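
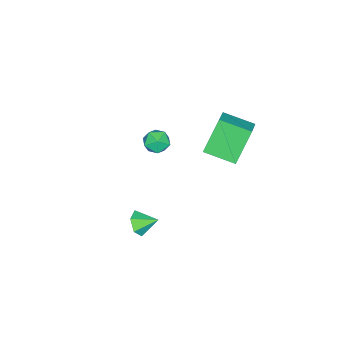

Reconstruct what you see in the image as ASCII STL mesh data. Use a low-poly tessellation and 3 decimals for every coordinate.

solid 
facet normal -0.524 0.134 0.841
outer loop
vertex -2.788 0.308 2.015
vertex -3.112 1.933 1.555
vertex -4.067 -0.152 1.292
endloop
endfacet
facet normal 0.189 -0.945 0.268
outer loop
vertex -2.968 -0.433 -0.475
vertex -2.788 0.308 2.015
vertex -4.067 -0.152 1.292
endloop
endfacet
facet normal -0.523 0.134 0.842
outer loop
vertex -4.067 -0.152 1.292
vertex -3.112 1.933 1.555
vertex -4.392 1.473 0.832
endloop
endfacet
facet normal -0.831 -0.299 -0.469
outer loop
vertex -4.392 1.473 0.832
vertex -2.968 -0.433 -0.475
vertex -4.067 -0.152 1.292
endloop
endfacet
facet normal 0.831 0.299 0.469
outer loop
vertex -2.788 0.308 2.015
vertex -2.013 1.652 -0.212
vertex -3.112 1.933 1.555
endloop
endfacet
facet normal 0.188 -0.945 0.268
outer loop
vertex -1.688 0.027 0.248
vertex -2.788 0.308 2.015
vertex -2.968 -0.433 -0.475
endloop
endfacet
facet normal 0.831 0.299 0.470
outer loop
vertex -1.688 0.027 0.248
vertex -2.013 1.652 -0.212
vertex -2.788 0.308 2.015
endloop
endfacet
facet normal -0.188 0.945 -0.268
outer loop
vertex -3.112 1.933 1.555
vertex -2.013 1.652 -0.212
vertex -4.392 1.473 0.832
endloop
endfacet
facet normal -0.831 -0.299 -0.470
outer loop
vertex -3.292 1.192 -0.935
vertex -2.968 -0.433 -0.475
vertex -4.392 1.473 0.832
endloop
endfacet
facet normal -0.189 0.945 -0.268
outer loop
vertex -4.392 1.473 0.832
vertex -2.013 1.652 -0.212
vertex -3.292 1.192 -0.935
endloop
endfacet
facet normal 0.523 -0.134 -0.841
outer loop
vertex -3.292 1.192 -0.935
vertex -1.688 0.027 0.248
vertex -2.968 -0.433 -0.475
endloop
endfacet
facet normal 0.524 -0.133 -0.841
outer loop
vertex -2.013 1.652 -0.212
vertex -1.688 0.027 0.248
vertex -3.292 1.192 -0.935
endloop
endfacet
facet normal -0.597 0.740 0.309
outer loop
vertex -2.495 -2.323 -0.441
vertex -2.169 -2.359 0.276
vertex -1.863 -1.883 -0.273
endloop
endfacet
facet normal -0.455 0.801 -0.389
outer loop
vertex -2.495 -2.323 -0.441
vertex -1.863 -1.883 -0.273
vertex -1.914 -2.25 -0.97
endloop
endfacet
facet normal -0.673 0.204 -0.711
outer loop
vertex -2.495 -2.323 -0.441
vertex -1.914 -2.25 -0.97
vertex -2.253 -2.952 -0.851
endloop
endfacet
facet normal -0.950 -0.226 -0.214
outer loop
vertex -2.495 -2.323 -0.441
vertex -2.253 -2.952 -0.851
vertex -2.41 -3.02 -0.081
endloop
endfacet
facet normal -0.903 0.105 0.416
outer loop
vertex -2.495 -2.323 -0.441
vertex -2.41 -3.02 -0.081
vertex -2.169 -2.359 0.276
endloop
endfacet
facet normal 0.253 0.848 -0.465
outer loop
vertex -1.914 -2.25 -0.97
vertex -1.863 -1.883 -0.273
vertex -1.23 -2.24 -0.579
endloop
endfacet
facet normal 0.023 0.749 0.662
outer loop
vertex -1.863 -1.883 -0.273
vertex -2.169 -2.359 0.276
vertex -1.387 -2.308 0.191
endloop
endfacet
facet normal -0.474 -0.279 0.836
outer loop
vertex -2.169 -2.359 0.276
vertex -2.41 -3.02 -0.081
vertex -1.726 -3.01 0.31
endloop
endfacet
facet normal -0.549 -0.815 -0.184
outer loop
vertex -2.41 -3.02 -0.081
vertex -2.253 -2.952 -0.851
vertex -1.777 -3.377 -0.387
endloop
endfacet
facet normal -0.100 -0.119 -0.988
outer loop
vertex -2.253 -2.952 -0.851
vertex -1.914 -2.25 -0.97
vertex -1.471 -2.901 -0.936
endloop
endfacet
facet normal 0.950 0.226 0.214
outer loop
vertex -1.145 -2.937 -0.219
vertex -1.23 -2.24 -0.579
vertex -1.387 -2.308 0.191
endloop
endfacet
facet normal 0.673 -0.204 0.711
outer loop
vertex -1.145 -2.937 -0.219
vertex -1.387 -2.308 0.191
vertex -1.726 -3.01 0.31
endloop
endfacet
facet normal 0.455 -0.801 0.389
outer loop
vertex -1.145 -2.937 -0.219
vertex -1.726 -3.01 0.31
vertex -1.777 -3.377 -0.387
endloop
endfacet
facet normal 0.597 -0.740 -0.309
outer loop
vertex -1.145 -2.937 -0.219
vertex -1.777 -3.377 -0.387
vertex -1.471 -2.901 -0.936
endloop
endfacet
facet normal 0.903 -0.105 -0.416
outer loop
vertex -1.145 -2.937 -0.219
vertex -1.471 -2.901 -0.936
vertex -1.23 -2.24 -0.579
endloop
endfacet
facet normal 0.549 0.815 0.184
outer loop
vertex -1.387 -2.308 0.191
vertex -1.23 -2.24 -0.579
vertex -1.863 -1.883 -0.273
endloop
endfacet
facet normal 0.100 0.119 0.988
outer loop
vertex -1.726 -3.01 0.31
vertex -1.387 -2.308 0.191
vertex -2.169 -2.359 0.276
endloop
endfacet
facet normal -0.253 -0.848 0.465
outer loop
vertex -1.777 -3.377 -0.387
vertex -1.726 -3.01 0.31
vertex -2.41 -3.02 -0.081
endloop
endfacet
facet normal -0.023 -0.749 -0.662
outer loop
vertex -1.471 -2.901 -0.936
vertex -1.777 -3.377 -0.387
vertex -2.253 -2.952 -0.851
endloop
endfacet
facet normal 0.474 0.279 -0.836
outer loop
vertex -1.23 -2.24 -0.579
vertex -1.471 -2.901 -0.936
vertex -1.914 -2.25 -0.97
endloop
endfacet
facet normal 0.256 -0.850 -0.460
outer loop
vertex 3.325 -0.534 -2.23
vertex 2.981 -0.917 -1.713
vertex 2.619 -0.703 -2.31
endloop
endfacet
facet normal -0.139 0.834 -0.534
outer loop
vertex 3.325 -0.534 -2.23
vertex 2.619 -0.703 -2.31
vertex 2.699 0.017 -1.207
endloop
endfacet
facet normal 0.257 -0.850 -0.460
outer loop
vertex 2.619 -0.703 -2.31
vertex 2.981 -0.917 -1.713
vertex 2.275 -1.087 -1.793
endloop
endfacet
facet normal -0.859 0.454 -0.234
outer loop
vertex 2.619 -0.703 -2.31
vertex 2.275 -1.087 -1.793
vertex 2.699 0.017 -1.207
endloop
endfacet
facet normal 0.257 -0.850 -0.460
outer loop
vertex 2.275 -1.087 -1.793
vertex 2.981 -0.917 -1.713
vertex 2.637 -1.301 -1.196
endloop
endfacet
facet normal -0.847 0.044 0.530
outer loop
vertex 2.275 -1.087 -1.793
vertex 2.637 -1.301 -1.196
vertex 2.699 0.017 -1.207
endloop
endfacet
facet normal 0.255 -0.850 -0.461
outer loop
vertex 2.637 -1.301 -1.196
vertex 2.981 -0.917 -1.713
vertex 3.342 -1.132 -1.117
endloop
endfacet
facet normal -0.115 0.014 0.993
outer loop
vertex 2.637 -1.301 -1.196
vertex 3.342 -1.132 -1.117
vertex 2.699 0.017 -1.207
endloop
endfacet
facet normal 0.255 -0.850 -0.461
outer loop
vertex 3.342 -1.132 -1.117
vertex 2.981 -0.917 -1.713
vertex 3.686 -0.748 -1.634
endloop
endfacet
facet normal 0.604 0.392 0.693
outer loop
vertex 3.342 -1.132 -1.117
vertex 3.686 -0.748 -1.634
vertex 2.699 0.017 -1.207
endloop
endfacet
facet normal 0.255 -0.850 -0.460
outer loop
vertex 3.686 -0.748 -1.634
vertex 2.981 -0.917 -1.713
vertex 3.325 -0.534 -2.23
endloop
endfacet
facet normal 0.592 0.803 -0.070
outer loop
vertex 3.686 -0.748 -1.634
vertex 3.325 -0.534 -2.23
vertex 2.699 0.017 -1.207
endloop
endfacet

endsolid


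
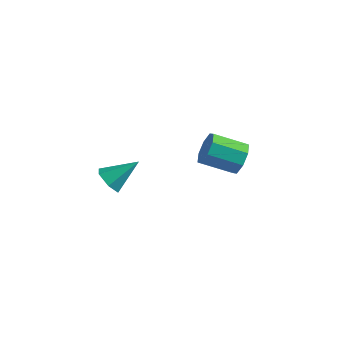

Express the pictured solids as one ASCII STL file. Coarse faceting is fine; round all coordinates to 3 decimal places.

solid 
facet normal -0.543 -0.611 -0.576
outer loop
vertex -2.489 -4.57 2.998
vertex -3.226 -4.323 3.431
vertex -2.964 -3.875 2.708
endloop
endfacet
facet normal 0.803 0.347 -0.484
outer loop
vertex -2.489 -4.57 2.998
vertex -2.964 -3.875 2.708
vertex -2.174 -3.137 4.549
endloop
endfacet
facet normal -0.543 -0.611 -0.576
outer loop
vertex -2.964 -3.875 2.708
vertex -3.226 -4.323 3.431
vertex -3.701 -3.628 3.141
endloop
endfacet
facet normal 0.073 0.915 -0.398
outer loop
vertex -2.964 -3.875 2.708
vertex -3.701 -3.628 3.141
vertex -2.174 -3.137 4.549
endloop
endfacet
facet normal -0.543 -0.611 -0.576
outer loop
vertex -3.701 -3.628 3.141
vertex -3.226 -4.323 3.431
vertex -3.964 -4.076 3.864
endloop
endfacet
facet normal -0.530 0.793 0.299
outer loop
vertex -3.701 -3.628 3.141
vertex -3.964 -4.076 3.864
vertex -2.174 -3.137 4.549
endloop
endfacet
facet normal -0.543 -0.611 -0.576
outer loop
vertex -3.964 -4.076 3.864
vertex -3.226 -4.323 3.431
vertex -3.489 -4.771 4.154
endloop
endfacet
facet normal -0.403 0.104 0.909
outer loop
vertex -3.964 -4.076 3.864
vertex -3.489 -4.771 4.154
vertex -2.174 -3.137 4.549
endloop
endfacet
facet normal -0.543 -0.611 -0.576
outer loop
vertex -3.489 -4.771 4.154
vertex -3.226 -4.323 3.431
vertex -2.752 -5.018 3.721
endloop
endfacet
facet normal 0.328 -0.463 0.823
outer loop
vertex -3.489 -4.771 4.154
vertex -2.752 -5.018 3.721
vertex -2.174 -3.137 4.549
endloop
endfacet
facet normal -0.543 -0.611 -0.576
outer loop
vertex -2.752 -5.018 3.721
vertex -3.226 -4.323 3.431
vertex -2.489 -4.57 2.998
endloop
endfacet
facet normal 0.931 -0.342 0.127
outer loop
vertex -2.752 -5.018 3.721
vertex -2.489 -4.57 2.998
vertex -2.174 -3.137 4.549
endloop
endfacet
facet normal 0.798 0.451 -0.399
outer loop
vertex 0.949 2.434 2.68
vertex 0.386 2.676 1.827
vertex 0.58 3.145 2.746
endloop
endfacet
facet normal 0.390 0.118 0.913
outer loop
vertex 0.949 2.434 2.68
vertex 0.58 3.145 2.746
vertex -0.663 1.523 3.486
endloop
endfacet
facet normal 0.390 0.118 0.913
outer loop
vertex -0.663 1.523 3.486
vertex 0.58 3.145 2.746
vertex -1.032 2.234 3.552
endloop
endfacet
facet normal -0.798 -0.451 0.399
outer loop
vertex -0.663 1.523 3.486
vertex -1.032 2.234 3.552
vertex -1.226 1.764 2.633
endloop
endfacet
facet normal 0.799 0.451 -0.399
outer loop
vertex 0.58 3.145 2.746
vertex 0.386 2.676 1.827
vertex 0.098 3.581 2.273
endloop
endfacet
facet normal -0.049 0.709 0.703
outer loop
vertex 0.58 3.145 2.746
vertex 0.098 3.581 2.273
vertex -1.032 2.234 3.552
endloop
endfacet
facet normal -0.048 0.709 0.704
outer loop
vertex -1.032 2.234 3.552
vertex 0.098 3.581 2.273
vertex -1.515 2.67 3.08
endloop
endfacet
facet normal -0.798 -0.452 0.399
outer loop
vertex -1.032 2.234 3.552
vertex -1.515 2.67 3.08
vertex -1.226 1.764 2.633
endloop
endfacet
facet normal 0.798 0.451 -0.399
outer loop
vertex 0.098 3.581 2.273
vertex 0.386 2.676 1.827
vertex -0.216 3.487 1.539
endloop
endfacet
facet normal -0.458 0.885 0.083
outer loop
vertex 0.098 3.581 2.273
vertex -0.216 3.487 1.539
vertex -1.515 2.67 3.08
endloop
endfacet
facet normal -0.460 0.884 0.082
outer loop
vertex -1.515 2.67 3.08
vertex -0.216 3.487 1.539
vertex -1.828 2.575 2.346
endloop
endfacet
facet normal -0.798 -0.451 0.399
outer loop
vertex -1.515 2.67 3.08
vertex -1.828 2.575 2.346
vertex -1.226 1.764 2.633
endloop
endfacet
facet normal 0.798 0.451 -0.400
outer loop
vertex -0.216 3.487 1.539
vertex 0.386 2.676 1.827
vertex -0.177 2.917 0.974
endloop
endfacet
facet normal -0.601 0.542 -0.588
outer loop
vertex -0.216 3.487 1.539
vertex -0.177 2.917 0.974
vertex -1.828 2.575 2.346
endloop
endfacet
facet normal -0.600 0.543 -0.587
outer loop
vertex -1.828 2.575 2.346
vertex -0.177 2.917 0.974
vertex -1.789 2.006 1.78
endloop
endfacet
facet normal -0.798 -0.451 0.399
outer loop
vertex -1.828 2.575 2.346
vertex -1.789 2.006 1.78
vertex -1.226 1.764 2.633
endloop
endfacet
facet normal 0.798 0.451 -0.399
outer loop
vertex -0.177 2.917 0.974
vertex 0.386 2.676 1.827
vertex 0.192 2.206 0.908
endloop
endfacet
facet normal -0.390 -0.118 -0.913
outer loop
vertex -0.177 2.917 0.974
vertex 0.192 2.206 0.908
vertex -1.789 2.006 1.78
endloop
endfacet
facet normal -0.390 -0.118 -0.913
outer loop
vertex -1.789 2.006 1.78
vertex 0.192 2.206 0.908
vertex -1.42 1.295 1.714
endloop
endfacet
facet normal -0.798 -0.451 0.399
outer loop
vertex -1.789 2.006 1.78
vertex -1.42 1.295 1.714
vertex -1.226 1.764 2.633
endloop
endfacet
facet normal 0.798 0.452 -0.399
outer loop
vertex 0.192 2.206 0.908
vertex 0.386 2.676 1.827
vertex 0.675 1.77 1.38
endloop
endfacet
facet normal 0.048 -0.709 -0.704
outer loop
vertex 0.192 2.206 0.908
vertex 0.675 1.77 1.38
vertex -1.42 1.295 1.714
endloop
endfacet
facet normal 0.049 -0.709 -0.703
outer loop
vertex -1.42 1.295 1.714
vertex 0.675 1.77 1.38
vertex -0.938 0.859 2.187
endloop
endfacet
facet normal -0.799 -0.451 0.399
outer loop
vertex -1.42 1.295 1.714
vertex -0.938 0.859 2.187
vertex -1.226 1.764 2.633
endloop
endfacet
facet normal 0.798 0.451 -0.399
outer loop
vertex 0.675 1.77 1.38
vertex 0.386 2.676 1.827
vertex 0.988 1.865 2.114
endloop
endfacet
facet normal 0.459 -0.885 -0.081
outer loop
vertex 0.675 1.77 1.38
vertex 0.988 1.865 2.114
vertex -0.938 0.859 2.187
endloop
endfacet
facet normal 0.459 -0.885 -0.083
outer loop
vertex -0.938 0.859 2.187
vertex 0.988 1.865 2.114
vertex -0.624 0.953 2.921
endloop
endfacet
facet normal -0.798 -0.451 0.399
outer loop
vertex -0.938 0.859 2.187
vertex -0.624 0.953 2.921
vertex -1.226 1.764 2.633
endloop
endfacet
facet normal 0.798 0.451 -0.399
outer loop
vertex 0.988 1.865 2.114
vertex 0.386 2.676 1.827
vertex 0.949 2.434 2.68
endloop
endfacet
facet normal 0.601 -0.543 0.587
outer loop
vertex 0.988 1.865 2.114
vertex 0.949 2.434 2.68
vertex -0.624 0.953 2.921
endloop
endfacet
facet normal 0.600 -0.542 0.588
outer loop
vertex -0.624 0.953 2.921
vertex 0.949 2.434 2.68
vertex -0.663 1.523 3.486
endloop
endfacet
facet normal -0.798 -0.451 0.400
outer loop
vertex -0.624 0.953 2.921
vertex -0.663 1.523 3.486
vertex -1.226 1.764 2.633
endloop
endfacet

endsolid


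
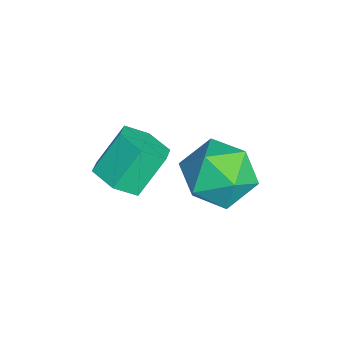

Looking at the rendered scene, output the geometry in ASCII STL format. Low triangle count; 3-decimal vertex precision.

solid 
facet normal -0.688 0.491 0.535
outer loop
vertex 1.932 3.515 1.138
vertex 1.87 2.579 1.918
vertex 2.666 3.483 2.112
endloop
endfacet
facet normal -0.242 0.946 0.214
outer loop
vertex 1.932 3.515 1.138
vertex 2.666 3.483 2.112
vertex 3.103 3.839 1.03
endloop
endfacet
facet normal -0.274 0.828 -0.490
outer loop
vertex 1.932 3.515 1.138
vertex 3.103 3.839 1.03
vertex 2.577 3.155 0.168
endloop
endfacet
facet normal -0.740 0.299 -0.603
outer loop
vertex 1.932 3.515 1.138
vertex 2.577 3.155 0.168
vertex 1.815 2.376 0.717
endloop
endfacet
facet normal -0.995 0.091 0.030
outer loop
vertex 1.932 3.515 1.138
vertex 1.815 2.376 0.717
vertex 1.87 2.579 1.918
endloop
endfacet
facet normal 0.420 0.798 0.432
outer loop
vertex 3.103 3.839 1.03
vertex 2.666 3.483 2.112
vertex 3.765 3.104 1.743
endloop
endfacet
facet normal -0.301 0.060 0.952
outer loop
vertex 2.666 3.483 2.112
vertex 1.87 2.579 1.918
vertex 3.003 2.325 2.292
endloop
endfacet
facet normal -0.798 -0.587 0.136
outer loop
vertex 1.87 2.579 1.918
vertex 1.815 2.376 0.717
vertex 2.477 1.641 1.43
endloop
endfacet
facet normal -0.385 -0.250 -0.889
outer loop
vertex 1.815 2.376 0.717
vertex 2.577 3.155 0.168
vertex 2.914 1.997 0.348
endloop
endfacet
facet normal 0.369 0.605 -0.705
outer loop
vertex 2.577 3.155 0.168
vertex 3.103 3.839 1.03
vertex 3.71 2.901 0.542
endloop
endfacet
facet normal 0.740 -0.299 0.603
outer loop
vertex 3.648 1.965 1.322
vertex 3.765 3.104 1.743
vertex 3.003 2.325 2.292
endloop
endfacet
facet normal 0.274 -0.828 0.490
outer loop
vertex 3.648 1.965 1.322
vertex 3.003 2.325 2.292
vertex 2.477 1.641 1.43
endloop
endfacet
facet normal 0.242 -0.946 -0.214
outer loop
vertex 3.648 1.965 1.322
vertex 2.477 1.641 1.43
vertex 2.914 1.997 0.348
endloop
endfacet
facet normal 0.688 -0.491 -0.535
outer loop
vertex 3.648 1.965 1.322
vertex 2.914 1.997 0.348
vertex 3.71 2.901 0.542
endloop
endfacet
facet normal 0.995 -0.091 -0.030
outer loop
vertex 3.648 1.965 1.322
vertex 3.71 2.901 0.542
vertex 3.765 3.104 1.743
endloop
endfacet
facet normal 0.385 0.250 0.889
outer loop
vertex 3.003 2.325 2.292
vertex 3.765 3.104 1.743
vertex 2.666 3.483 2.112
endloop
endfacet
facet normal -0.369 -0.605 0.705
outer loop
vertex 2.477 1.641 1.43
vertex 3.003 2.325 2.292
vertex 1.87 2.579 1.918
endloop
endfacet
facet normal -0.420 -0.798 -0.432
outer loop
vertex 2.914 1.997 0.348
vertex 2.477 1.641 1.43
vertex 1.815 2.376 0.717
endloop
endfacet
facet normal 0.301 -0.060 -0.952
outer loop
vertex 3.71 2.901 0.542
vertex 2.914 1.997 0.348
vertex 2.577 3.155 0.168
endloop
endfacet
facet normal 0.798 0.587 -0.136
outer loop
vertex 3.765 3.104 1.743
vertex 3.71 2.901 0.542
vertex 3.103 3.839 1.03
endloop
endfacet
facet normal 0.327 -0.535 -0.779
outer loop
vertex 4.376 -0.23 2.511
vertex 3.64 -0.093 2.108
vertex 4.287 0.449 2.007
endloop
endfacet
facet normal 0.939 0.276 0.205
outer loop
vertex 4.376 -0.23 2.511
vertex 4.287 0.449 2.007
vertex 3.895 0.556 3.656
endloop
endfacet
facet normal 0.939 0.274 0.206
outer loop
vertex 3.895 0.556 3.656
vertex 4.287 0.449 2.007
vertex 3.807 1.235 3.152
endloop
endfacet
facet normal -0.328 0.535 0.778
outer loop
vertex 3.895 0.556 3.656
vertex 3.807 1.235 3.152
vertex 3.16 0.693 3.252
endloop
endfacet
facet normal 0.327 -0.536 -0.779
outer loop
vertex 4.287 0.449 2.007
vertex 3.64 -0.093 2.108
vertex 3.552 0.586 1.604
endloop
endfacet
facet normal 0.379 0.829 -0.410
outer loop
vertex 4.287 0.449 2.007
vertex 3.552 0.586 1.604
vertex 3.807 1.235 3.152
endloop
endfacet
facet normal 0.379 0.830 -0.410
outer loop
vertex 3.807 1.235 3.152
vertex 3.552 0.586 1.604
vertex 3.071 1.372 2.749
endloop
endfacet
facet normal -0.327 0.534 0.779
outer loop
vertex 3.807 1.235 3.152
vertex 3.071 1.372 2.749
vertex 3.16 0.693 3.252
endloop
endfacet
facet normal 0.328 -0.535 -0.778
outer loop
vertex 3.552 0.586 1.604
vertex 3.64 -0.093 2.108
vertex 2.905 0.044 1.704
endloop
endfacet
facet normal -0.560 0.555 -0.616
outer loop
vertex 3.552 0.586 1.604
vertex 2.905 0.044 1.704
vertex 3.071 1.372 2.749
endloop
endfacet
facet normal -0.560 0.555 -0.616
outer loop
vertex 3.071 1.372 2.749
vertex 2.905 0.044 1.704
vertex 2.424 0.83 2.849
endloop
endfacet
facet normal -0.327 0.534 0.779
outer loop
vertex 3.071 1.372 2.749
vertex 2.424 0.83 2.849
vertex 3.16 0.693 3.252
endloop
endfacet
facet normal 0.328 -0.535 -0.778
outer loop
vertex 2.905 0.044 1.704
vertex 3.64 -0.093 2.108
vertex 2.993 -0.635 2.208
endloop
endfacet
facet normal -0.939 -0.275 -0.206
outer loop
vertex 2.905 0.044 1.704
vertex 2.993 -0.635 2.208
vertex 2.424 0.83 2.849
endloop
endfacet
facet normal -0.939 -0.275 -0.205
outer loop
vertex 2.424 0.83 2.849
vertex 2.993 -0.635 2.208
vertex 2.513 0.151 3.353
endloop
endfacet
facet normal -0.327 0.535 0.779
outer loop
vertex 2.424 0.83 2.849
vertex 2.513 0.151 3.353
vertex 3.16 0.693 3.252
endloop
endfacet
facet normal 0.327 -0.534 -0.779
outer loop
vertex 2.993 -0.635 2.208
vertex 3.64 -0.093 2.108
vertex 3.729 -0.772 2.611
endloop
endfacet
facet normal -0.379 -0.829 0.410
outer loop
vertex 2.993 -0.635 2.208
vertex 3.729 -0.772 2.611
vertex 2.513 0.151 3.353
endloop
endfacet
facet normal -0.379 -0.829 0.410
outer loop
vertex 2.513 0.151 3.353
vertex 3.729 -0.772 2.611
vertex 3.248 0.014 3.756
endloop
endfacet
facet normal -0.327 0.536 0.779
outer loop
vertex 2.513 0.151 3.353
vertex 3.248 0.014 3.756
vertex 3.16 0.693 3.252
endloop
endfacet
facet normal 0.327 -0.534 -0.779
outer loop
vertex 3.729 -0.772 2.611
vertex 3.64 -0.093 2.108
vertex 4.376 -0.23 2.511
endloop
endfacet
facet normal 0.560 -0.555 0.616
outer loop
vertex 3.729 -0.772 2.611
vertex 4.376 -0.23 2.511
vertex 3.248 0.014 3.756
endloop
endfacet
facet normal 0.560 -0.555 0.616
outer loop
vertex 3.248 0.014 3.756
vertex 4.376 -0.23 2.511
vertex 3.895 0.556 3.656
endloop
endfacet
facet normal -0.328 0.535 0.778
outer loop
vertex 3.248 0.014 3.756
vertex 3.895 0.556 3.656
vertex 3.16 0.693 3.252
endloop
endfacet

endsolid


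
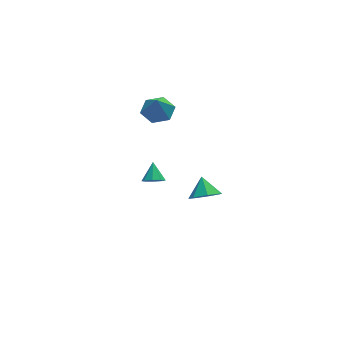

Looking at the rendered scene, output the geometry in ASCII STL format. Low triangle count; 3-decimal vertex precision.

solid 
facet normal -0.120 -0.760 -0.639
outer loop
vertex -2.229 -3.657 -0.586
vertex -2.764 -4.111 0.054
vertex -3.037 -3.5 -0.621
endloop
endfacet
facet normal 0.195 0.943 -0.269
outer loop
vertex -2.229 -3.657 -0.586
vertex -3.037 -3.5 -0.621
vertex -2.616 -3.169 0.846
endloop
endfacet
facet normal -0.120 -0.760 -0.639
outer loop
vertex -3.037 -3.5 -0.621
vertex -2.764 -4.111 0.054
vertex -3.64 -3.803 -0.148
endloop
endfacet
facet normal -0.484 0.873 -0.058
outer loop
vertex -3.037 -3.5 -0.621
vertex -3.64 -3.803 -0.148
vertex -2.616 -3.169 0.846
endloop
endfacet
facet normal -0.120 -0.760 -0.639
outer loop
vertex -3.64 -3.803 -0.148
vertex -2.764 -4.111 0.054
vertex -3.584 -4.338 0.477
endloop
endfacet
facet normal -0.747 0.470 0.470
outer loop
vertex -3.64 -3.803 -0.148
vertex -3.584 -4.338 0.477
vertex -2.616 -3.169 0.846
endloop
endfacet
facet normal -0.120 -0.759 -0.640
outer loop
vertex -3.584 -4.338 0.477
vertex -2.764 -4.111 0.054
vertex -2.91 -4.702 0.783
endloop
endfacet
facet normal -0.396 0.038 0.917
outer loop
vertex -3.584 -4.338 0.477
vertex -2.91 -4.702 0.783
vertex -2.616 -3.169 0.846
endloop
endfacet
facet normal -0.120 -0.759 -0.640
outer loop
vertex -2.91 -4.702 0.783
vertex -2.764 -4.111 0.054
vertex -2.127 -4.621 0.54
endloop
endfacet
facet normal 0.304 -0.097 0.948
outer loop
vertex -2.91 -4.702 0.783
vertex -2.127 -4.621 0.54
vertex -2.616 -3.169 0.846
endloop
endfacet
facet normal -0.121 -0.760 -0.639
outer loop
vertex -2.127 -4.621 0.54
vertex -2.764 -4.111 0.054
vertex -1.823 -4.156 -0.07
endloop
endfacet
facet normal 0.827 0.165 0.538
outer loop
vertex -2.127 -4.621 0.54
vertex -1.823 -4.156 -0.07
vertex -2.616 -3.169 0.846
endloop
endfacet
facet normal -0.121 -0.759 -0.639
outer loop
vertex -1.823 -4.156 -0.07
vertex -2.764 -4.111 0.054
vertex -2.229 -3.657 -0.586
endloop
endfacet
facet normal 0.778 0.629 -0.004
outer loop
vertex -1.823 -4.156 -0.07
vertex -2.229 -3.657 -0.586
vertex -2.616 -3.169 0.846
endloop
endfacet
facet normal -0.261 -0.731 -0.631
outer loop
vertex -3.31 1.047 -3.311
vertex -3.593 1.513 -3.734
vertex -2.967 1.232 -3.667
endloop
endfacet
facet normal 0.754 -0.190 0.628
outer loop
vertex -3.31 1.047 -3.311
vertex -2.967 1.232 -3.667
vertex -3.267 2.427 -2.946
endloop
endfacet
facet normal -0.261 -0.732 -0.630
outer loop
vertex -2.967 1.232 -3.667
vertex -3.593 1.513 -3.734
vertex -2.99 1.581 -4.063
endloop
endfacet
facet normal 0.978 0.183 0.104
outer loop
vertex -2.967 1.232 -3.667
vertex -2.99 1.581 -4.063
vertex -3.267 2.427 -2.946
endloop
endfacet
facet normal -0.262 -0.730 -0.631
outer loop
vertex -2.99 1.581 -4.063
vertex -3.593 1.513 -3.734
vertex -3.367 1.891 -4.265
endloop
endfacet
facet normal 0.698 0.644 -0.314
outer loop
vertex -2.99 1.581 -4.063
vertex -3.367 1.891 -4.265
vertex -3.267 2.427 -2.946
endloop
endfacet
facet normal -0.260 -0.731 -0.631
outer loop
vertex -3.367 1.891 -4.265
vertex -3.593 1.513 -3.734
vertex -3.876 1.979 -4.157
endloop
endfacet
facet normal 0.079 0.921 -0.380
outer loop
vertex -3.367 1.891 -4.265
vertex -3.876 1.979 -4.157
vertex -3.267 2.427 -2.946
endloop
endfacet
facet normal -0.261 -0.731 -0.630
outer loop
vertex -3.876 1.979 -4.157
vertex -3.593 1.513 -3.734
vertex -4.22 1.795 -3.801
endloop
endfacet
facet normal -0.516 0.855 -0.057
outer loop
vertex -3.876 1.979 -4.157
vertex -4.22 1.795 -3.801
vertex -3.267 2.427 -2.946
endloop
endfacet
facet normal -0.261 -0.731 -0.630
outer loop
vertex -4.22 1.795 -3.801
vertex -3.593 1.513 -3.734
vertex -4.196 1.445 -3.405
endloop
endfacet
facet normal -0.740 0.481 0.470
outer loop
vertex -4.22 1.795 -3.801
vertex -4.196 1.445 -3.405
vertex -3.267 2.427 -2.946
endloop
endfacet
facet normal -0.261 -0.732 -0.630
outer loop
vertex -4.196 1.445 -3.405
vertex -3.593 1.513 -3.734
vertex -3.82 1.136 -3.202
endloop
endfacet
facet normal -0.461 0.022 0.887
outer loop
vertex -4.196 1.445 -3.405
vertex -3.82 1.136 -3.202
vertex -3.267 2.427 -2.946
endloop
endfacet
facet normal -0.262 -0.731 -0.630
outer loop
vertex -3.82 1.136 -3.202
vertex -3.593 1.513 -3.734
vertex -3.31 1.047 -3.311
endloop
endfacet
facet normal 0.159 -0.257 0.953
outer loop
vertex -3.82 1.136 -3.202
vertex -3.31 1.047 -3.311
vertex -3.267 2.427 -2.946
endloop
endfacet
facet normal 0.145 0.262 -0.954
outer loop
vertex -1.435 3.529 0.604
vertex -2.441 3.729 0.506
vertex -1.794 4.472 0.808
endloop
endfacet
facet normal 0.697 0.112 0.708
outer loop
vertex -1.435 3.529 0.604
vertex -1.794 4.472 0.808
vertex -2.639 3.371 1.814
endloop
endfacet
facet normal 0.144 0.262 -0.954
outer loop
vertex -1.794 4.472 0.808
vertex -2.441 3.729 0.506
vertex -2.8 4.673 0.711
endloop
endfacet
facet normal 0.057 0.649 0.758
outer loop
vertex -1.794 4.472 0.808
vertex -2.8 4.673 0.711
vertex -2.639 3.371 1.814
endloop
endfacet
facet normal 0.145 0.262 -0.954
outer loop
vertex -2.8 4.673 0.711
vertex -2.441 3.729 0.506
vertex -3.446 3.93 0.409
endloop
endfacet
facet normal -0.720 0.394 0.571
outer loop
vertex -2.8 4.673 0.711
vertex -3.446 3.93 0.409
vertex -2.639 3.371 1.814
endloop
endfacet
facet normal 0.145 0.262 -0.954
outer loop
vertex -3.446 3.93 0.409
vertex -2.441 3.729 0.506
vertex -3.087 2.986 0.204
endloop
endfacet
facet normal -0.855 -0.397 0.333
outer loop
vertex -3.446 3.93 0.409
vertex -3.087 2.986 0.204
vertex -2.639 3.371 1.814
endloop
endfacet
facet normal 0.145 0.262 -0.954
outer loop
vertex -3.087 2.986 0.204
vertex -2.441 3.729 0.506
vertex -2.082 2.786 0.302
endloop
endfacet
facet normal -0.214 -0.935 0.283
outer loop
vertex -3.087 2.986 0.204
vertex -2.082 2.786 0.302
vertex -2.639 3.371 1.814
endloop
endfacet
facet normal 0.145 0.262 -0.954
outer loop
vertex -2.082 2.786 0.302
vertex -2.441 3.729 0.506
vertex -1.435 3.529 0.604
endloop
endfacet
facet normal 0.562 -0.680 0.470
outer loop
vertex -2.082 2.786 0.302
vertex -1.435 3.529 0.604
vertex -2.639 3.371 1.814
endloop
endfacet

endsolid


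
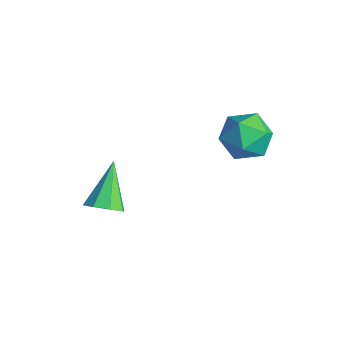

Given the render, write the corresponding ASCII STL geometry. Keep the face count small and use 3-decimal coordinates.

solid 
facet normal 0.181 0.298 0.937
outer loop
vertex -0.086 1.067 -0.441
vertex 0.12 0.362 -0.257
vertex 0.637 0.853 -0.513
endloop
endfacet
facet normal 0.293 0.830 0.474
outer loop
vertex -0.086 1.067 -0.441
vertex 0.637 0.853 -0.513
vertex 0.312 1.275 -1.051
endloop
endfacet
facet normal -0.315 0.942 0.116
outer loop
vertex -0.086 1.067 -0.441
vertex 0.312 1.275 -1.051
vertex -0.405 1.045 -1.127
endloop
endfacet
facet normal -0.801 0.480 0.357
outer loop
vertex -0.086 1.067 -0.441
vertex -0.405 1.045 -1.127
vertex -0.524 0.481 -0.637
endloop
endfacet
facet normal -0.495 0.081 0.865
outer loop
vertex -0.086 1.067 -0.441
vertex -0.524 0.481 -0.637
vertex 0.12 0.362 -0.257
endloop
endfacet
facet normal 0.788 0.616 0.007
outer loop
vertex 0.312 1.275 -1.051
vertex 0.637 0.853 -0.513
vertex 0.764 0.699 -1.243
endloop
endfacet
facet normal 0.607 -0.246 0.755
outer loop
vertex 0.637 0.853 -0.513
vertex 0.12 0.362 -0.257
vertex 0.645 0.135 -0.753
endloop
endfacet
facet normal -0.487 -0.595 0.639
outer loop
vertex 0.12 0.362 -0.257
vertex -0.524 0.481 -0.637
vertex -0.072 -0.095 -0.829
endloop
endfacet
facet normal -0.982 0.050 -0.181
outer loop
vertex -0.524 0.481 -0.637
vertex -0.405 1.045 -1.127
vertex -0.397 0.327 -1.367
endloop
endfacet
facet normal -0.195 0.797 -0.571
outer loop
vertex -0.405 1.045 -1.127
vertex 0.312 1.275 -1.051
vertex 0.12 0.818 -1.623
endloop
endfacet
facet normal 0.801 -0.480 -0.357
outer loop
vertex 0.326 0.113 -1.439
vertex 0.764 0.699 -1.243
vertex 0.645 0.135 -0.753
endloop
endfacet
facet normal 0.315 -0.942 -0.116
outer loop
vertex 0.326 0.113 -1.439
vertex 0.645 0.135 -0.753
vertex -0.072 -0.095 -0.829
endloop
endfacet
facet normal -0.293 -0.830 -0.474
outer loop
vertex 0.326 0.113 -1.439
vertex -0.072 -0.095 -0.829
vertex -0.397 0.327 -1.367
endloop
endfacet
facet normal -0.181 -0.298 -0.937
outer loop
vertex 0.326 0.113 -1.439
vertex -0.397 0.327 -1.367
vertex 0.12 0.818 -1.623
endloop
endfacet
facet normal 0.495 -0.081 -0.865
outer loop
vertex 0.326 0.113 -1.439
vertex 0.12 0.818 -1.623
vertex 0.764 0.699 -1.243
endloop
endfacet
facet normal 0.982 -0.050 0.181
outer loop
vertex 0.645 0.135 -0.753
vertex 0.764 0.699 -1.243
vertex 0.637 0.853 -0.513
endloop
endfacet
facet normal 0.195 -0.797 0.571
outer loop
vertex -0.072 -0.095 -0.829
vertex 0.645 0.135 -0.753
vertex 0.12 0.362 -0.257
endloop
endfacet
facet normal -0.788 -0.616 -0.007
outer loop
vertex -0.397 0.327 -1.367
vertex -0.072 -0.095 -0.829
vertex -0.524 0.481 -0.637
endloop
endfacet
facet normal -0.607 0.246 -0.755
outer loop
vertex 0.12 0.818 -1.623
vertex -0.397 0.327 -1.367
vertex -0.405 1.045 -1.127
endloop
endfacet
facet normal 0.487 0.595 -0.639
outer loop
vertex 0.764 0.699 -1.243
vertex 0.12 0.818 -1.623
vertex 0.312 1.275 -1.051
endloop
endfacet
facet normal 0.531 -0.549 -0.645
outer loop
vertex -1.334 -2.129 -3.929
vertex -1.794 -2.421 -4.059
vertex -1.551 -1.956 -4.255
endloop
endfacet
facet normal 0.457 0.875 0.160
outer loop
vertex -1.334 -2.129 -3.929
vertex -1.551 -1.956 -4.255
vertex -2.546 -1.639 -3.141
endloop
endfacet
facet normal 0.530 -0.549 -0.646
outer loop
vertex -1.551 -1.956 -4.255
vertex -1.794 -2.421 -4.059
vertex -1.911 -2.055 -4.466
endloop
endfacet
facet normal -0.067 0.942 -0.328
outer loop
vertex -1.551 -1.956 -4.255
vertex -1.911 -2.055 -4.466
vertex -2.546 -1.639 -3.141
endloop
endfacet
facet normal 0.529 -0.550 -0.646
outer loop
vertex -1.911 -2.055 -4.466
vertex -1.794 -2.421 -4.059
vertex -2.202 -2.368 -4.438
endloop
endfacet
facet normal -0.658 0.568 -0.494
outer loop
vertex -1.911 -2.055 -4.466
vertex -2.202 -2.368 -4.438
vertex -2.546 -1.639 -3.141
endloop
endfacet
facet normal 0.528 -0.551 -0.646
outer loop
vertex -2.202 -2.368 -4.438
vertex -1.794 -2.421 -4.059
vertex -2.255 -2.712 -4.188
endloop
endfacet
facet normal -0.970 -0.027 -0.242
outer loop
vertex -2.202 -2.368 -4.438
vertex -2.255 -2.712 -4.188
vertex -2.546 -1.639 -3.141
endloop
endfacet
facet normal 0.529 -0.551 -0.646
outer loop
vertex -2.255 -2.712 -4.188
vertex -1.794 -2.421 -4.059
vertex -2.037 -2.885 -3.862
endloop
endfacet
facet normal -0.819 -0.499 0.283
outer loop
vertex -2.255 -2.712 -4.188
vertex -2.037 -2.885 -3.862
vertex -2.546 -1.639 -3.141
endloop
endfacet
facet normal 0.530 -0.551 -0.645
outer loop
vertex -2.037 -2.885 -3.862
vertex -1.794 -2.421 -4.059
vertex -1.677 -2.786 -3.651
endloop
endfacet
facet normal -0.295 -0.566 0.770
outer loop
vertex -2.037 -2.885 -3.862
vertex -1.677 -2.786 -3.651
vertex -2.546 -1.639 -3.141
endloop
endfacet
facet normal 0.530 -0.551 -0.645
outer loop
vertex -1.677 -2.786 -3.651
vertex -1.794 -2.421 -4.059
vertex -1.386 -2.473 -3.679
endloop
endfacet
facet normal 0.296 -0.192 0.936
outer loop
vertex -1.677 -2.786 -3.651
vertex -1.386 -2.473 -3.679
vertex -2.546 -1.639 -3.141
endloop
endfacet
facet normal 0.531 -0.549 -0.645
outer loop
vertex -1.386 -2.473 -3.679
vertex -1.794 -2.421 -4.059
vertex -1.334 -2.129 -3.929
endloop
endfacet
facet normal 0.608 0.405 0.683
outer loop
vertex -1.386 -2.473 -3.679
vertex -1.334 -2.129 -3.929
vertex -2.546 -1.639 -3.141
endloop
endfacet

endsolid


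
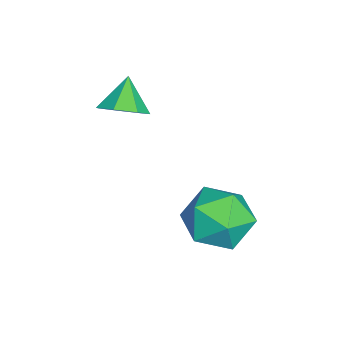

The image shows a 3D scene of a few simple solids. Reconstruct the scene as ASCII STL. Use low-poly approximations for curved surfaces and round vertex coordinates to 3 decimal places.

solid 
facet normal 0.685 -0.076 -0.724
outer loop
vertex -2.919 1.547 0.6
vertex -3.389 1.065 0.206
vertex -3.346 1.843 0.165
endloop
endfacet
facet normal -0.039 0.808 0.588
outer loop
vertex -2.919 1.547 0.6
vertex -3.346 1.843 0.165
vertex -4.191 1.155 1.054
endloop
endfacet
facet normal 0.685 -0.076 -0.725
outer loop
vertex -3.346 1.843 0.165
vertex -3.389 1.065 0.206
vertex -3.805 1.553 -0.238
endloop
endfacet
facet normal -0.580 0.811 0.077
outer loop
vertex -3.346 1.843 0.165
vertex -3.805 1.553 -0.238
vertex -4.191 1.155 1.054
endloop
endfacet
facet normal 0.685 -0.076 -0.725
outer loop
vertex -3.805 1.553 -0.238
vertex -3.389 1.065 0.206
vertex -3.951 0.896 -0.307
endloop
endfacet
facet normal -0.949 0.233 -0.212
outer loop
vertex -3.805 1.553 -0.238
vertex -3.951 0.896 -0.307
vertex -4.191 1.155 1.054
endloop
endfacet
facet normal 0.685 -0.076 -0.725
outer loop
vertex -3.951 0.896 -0.307
vertex -3.389 1.065 0.206
vertex -3.674 0.366 0.01
endloop
endfacet
facet normal -0.869 -0.490 -0.060
outer loop
vertex -3.951 0.896 -0.307
vertex -3.674 0.366 0.01
vertex -4.191 1.155 1.054
endloop
endfacet
facet normal 0.686 -0.077 -0.723
outer loop
vertex -3.674 0.366 0.01
vertex -3.389 1.065 0.206
vertex -3.183 0.363 0.476
endloop
endfacet
facet normal -0.401 -0.815 0.417
outer loop
vertex -3.674 0.366 0.01
vertex -3.183 0.363 0.476
vertex -4.191 1.155 1.054
endloop
endfacet
facet normal 0.686 -0.077 -0.724
outer loop
vertex -3.183 0.363 0.476
vertex -3.389 1.065 0.206
vertex -2.847 0.889 0.738
endloop
endfacet
facet normal 0.104 -0.496 0.862
outer loop
vertex -3.183 0.363 0.476
vertex -2.847 0.889 0.738
vertex -4.191 1.155 1.054
endloop
endfacet
facet normal 0.686 -0.077 -0.724
outer loop
vertex -2.847 0.889 0.738
vertex -3.389 1.065 0.206
vertex -2.919 1.547 0.6
endloop
endfacet
facet normal 0.265 0.226 0.937
outer loop
vertex -2.847 0.889 0.738
vertex -2.919 1.547 0.6
vertex -4.191 1.155 1.054
endloop
endfacet
facet normal 0.383 0.688 0.616
outer loop
vertex -0.991 4.954 -2.1
vertex -1.223 4.294 -1.219
vertex -0.23 4.208 -1.74
endloop
endfacet
facet normal 0.705 0.709 -0.020
outer loop
vertex -0.991 4.954 -2.1
vertex -0.23 4.208 -1.74
vertex -0.402 4.348 -2.843
endloop
endfacet
facet normal 0.205 0.832 -0.516
outer loop
vertex -0.991 4.954 -2.1
vertex -0.402 4.348 -2.843
vertex -1.502 4.52 -3.003
endloop
endfacet
facet normal -0.424 0.886 -0.186
outer loop
vertex -0.991 4.954 -2.1
vertex -1.502 4.52 -3.003
vertex -2.01 4.487 -2.0
endloop
endfacet
facet normal -0.315 0.798 0.515
outer loop
vertex -0.991 4.954 -2.1
vertex -2.01 4.487 -2.0
vertex -1.223 4.294 -1.219
endloop
endfacet
facet normal 0.987 0.066 -0.145
outer loop
vertex -0.402 4.348 -2.843
vertex -0.23 4.208 -1.74
vertex -0.27 3.313 -2.42
endloop
endfacet
facet normal 0.467 0.032 0.884
outer loop
vertex -0.23 4.208 -1.74
vertex -1.223 4.294 -1.219
vertex -0.778 3.28 -1.417
endloop
endfacet
facet normal -0.662 0.209 0.719
outer loop
vertex -1.223 4.294 -1.219
vertex -2.01 4.487 -2.0
vertex -1.878 3.452 -1.577
endloop
endfacet
facet normal -0.840 0.352 -0.414
outer loop
vertex -2.01 4.487 -2.0
vertex -1.502 4.52 -3.003
vertex -2.05 3.592 -2.68
endloop
endfacet
facet normal 0.179 0.264 -0.948
outer loop
vertex -1.502 4.52 -3.003
vertex -0.402 4.348 -2.843
vertex -1.057 3.506 -3.201
endloop
endfacet
facet normal 0.424 -0.886 0.186
outer loop
vertex -1.289 2.846 -2.32
vertex -0.27 3.313 -2.42
vertex -0.778 3.28 -1.417
endloop
endfacet
facet normal -0.205 -0.832 0.516
outer loop
vertex -1.289 2.846 -2.32
vertex -0.778 3.28 -1.417
vertex -1.878 3.452 -1.577
endloop
endfacet
facet normal -0.705 -0.709 0.020
outer loop
vertex -1.289 2.846 -2.32
vertex -1.878 3.452 -1.577
vertex -2.05 3.592 -2.68
endloop
endfacet
facet normal -0.383 -0.688 -0.616
outer loop
vertex -1.289 2.846 -2.32
vertex -2.05 3.592 -2.68
vertex -1.057 3.506 -3.201
endloop
endfacet
facet normal 0.315 -0.798 -0.515
outer loop
vertex -1.289 2.846 -2.32
vertex -1.057 3.506 -3.201
vertex -0.27 3.313 -2.42
endloop
endfacet
facet normal 0.840 -0.352 0.414
outer loop
vertex -0.778 3.28 -1.417
vertex -0.27 3.313 -2.42
vertex -0.23 4.208 -1.74
endloop
endfacet
facet normal -0.179 -0.264 0.948
outer loop
vertex -1.878 3.452 -1.577
vertex -0.778 3.28 -1.417
vertex -1.223 4.294 -1.219
endloop
endfacet
facet normal -0.987 -0.066 0.145
outer loop
vertex -2.05 3.592 -2.68
vertex -1.878 3.452 -1.577
vertex -2.01 4.487 -2.0
endloop
endfacet
facet normal -0.467 -0.032 -0.884
outer loop
vertex -1.057 3.506 -3.201
vertex -2.05 3.592 -2.68
vertex -1.502 4.52 -3.003
endloop
endfacet
facet normal 0.662 -0.209 -0.719
outer loop
vertex -0.27 3.313 -2.42
vertex -1.057 3.506 -3.201
vertex -0.402 4.348 -2.843
endloop
endfacet

endsolid


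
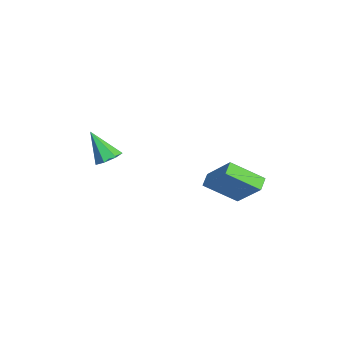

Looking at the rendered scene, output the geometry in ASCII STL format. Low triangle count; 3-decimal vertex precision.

solid 
facet normal -0.586 -0.446 -0.676
outer loop
vertex 2.449 1.78 -1.975
vertex 1.768 2.065 -1.573
vertex 2.483 3.494 -3.135
endloop
endfacet
facet normal 0.810 -0.340 -0.478
outer loop
vertex 3.772 4.475 -1.647
vertex 2.449 1.78 -1.975
vertex 2.483 3.494 -3.135
endloop
endfacet
facet normal -0.586 -0.446 -0.676
outer loop
vertex 2.483 3.494 -3.135
vertex 1.768 2.065 -1.573
vertex 1.802 3.779 -2.733
endloop
endfacet
facet normal 0.016 0.828 -0.560
outer loop
vertex 1.802 3.779 -2.733
vertex 3.772 4.475 -1.647
vertex 2.483 3.494 -3.135
endloop
endfacet
facet normal -0.016 -0.828 0.560
outer loop
vertex 2.449 1.78 -1.975
vertex 3.057 3.046 -0.085
vertex 1.768 2.065 -1.573
endloop
endfacet
facet normal 0.810 -0.340 -0.478
outer loop
vertex 3.738 2.761 -0.487
vertex 2.449 1.78 -1.975
vertex 3.772 4.475 -1.647
endloop
endfacet
facet normal -0.016 -0.828 0.560
outer loop
vertex 3.738 2.761 -0.487
vertex 3.057 3.046 -0.085
vertex 2.449 1.78 -1.975
endloop
endfacet
facet normal -0.810 0.340 0.478
outer loop
vertex 1.768 2.065 -1.573
vertex 3.057 3.046 -0.085
vertex 1.802 3.779 -2.733
endloop
endfacet
facet normal 0.016 0.828 -0.560
outer loop
vertex 3.091 4.76 -1.245
vertex 3.772 4.475 -1.647
vertex 1.802 3.779 -2.733
endloop
endfacet
facet normal -0.810 0.340 0.478
outer loop
vertex 1.802 3.779 -2.733
vertex 3.057 3.046 -0.085
vertex 3.091 4.76 -1.245
endloop
endfacet
facet normal 0.586 0.446 0.676
outer loop
vertex 3.091 4.76 -1.245
vertex 3.738 2.761 -0.487
vertex 3.772 4.475 -1.647
endloop
endfacet
facet normal 0.586 0.446 0.676
outer loop
vertex 3.057 3.046 -0.085
vertex 3.738 2.761 -0.487
vertex 3.091 4.76 -1.245
endloop
endfacet
facet normal 0.290 0.451 -0.844
outer loop
vertex -1.165 -2.275 -1.778
vertex -1.751 -2.632 -2.17
vertex -1.759 -1.934 -1.8
endloop
endfacet
facet normal 0.284 0.546 0.788
outer loop
vertex -1.165 -2.275 -1.778
vertex -1.759 -1.934 -1.8
vertex -2.329 -3.528 -0.49
endloop
endfacet
facet normal 0.291 0.451 -0.844
outer loop
vertex -1.759 -1.934 -1.8
vertex -1.751 -2.632 -2.17
vertex -2.347 -2.118 -2.101
endloop
endfacet
facet normal -0.497 0.650 0.574
outer loop
vertex -1.759 -1.934 -1.8
vertex -2.347 -2.118 -2.101
vertex -2.329 -3.528 -0.49
endloop
endfacet
facet normal 0.290 0.450 -0.845
outer loop
vertex -2.347 -2.118 -2.101
vertex -1.751 -2.632 -2.17
vertex -2.486 -2.689 -2.453
endloop
endfacet
facet normal -0.978 0.150 0.142
outer loop
vertex -2.347 -2.118 -2.101
vertex -2.486 -2.689 -2.453
vertex -2.329 -3.528 -0.49
endloop
endfacet
facet normal 0.290 0.451 -0.844
outer loop
vertex -2.486 -2.689 -2.453
vertex -1.751 -2.632 -2.17
vertex -2.072 -3.217 -2.593
endloop
endfacet
facet normal -0.797 -0.576 -0.183
outer loop
vertex -2.486 -2.689 -2.453
vertex -2.072 -3.217 -2.593
vertex -2.329 -3.528 -0.49
endloop
endfacet
facet normal 0.290 0.451 -0.844
outer loop
vertex -2.072 -3.217 -2.593
vertex -1.751 -2.632 -2.17
vertex -1.416 -3.304 -2.414
endloop
endfacet
facet normal -0.088 -0.984 -0.156
outer loop
vertex -2.072 -3.217 -2.593
vertex -1.416 -3.304 -2.414
vertex -2.329 -3.528 -0.49
endloop
endfacet
facet normal 0.290 0.451 -0.844
outer loop
vertex -1.416 -3.304 -2.414
vertex -1.751 -2.632 -2.17
vertex -1.012 -2.885 -2.051
endloop
endfacet
facet normal 0.612 -0.765 0.201
outer loop
vertex -1.416 -3.304 -2.414
vertex -1.012 -2.885 -2.051
vertex -2.329 -3.528 -0.49
endloop
endfacet
facet normal 0.290 0.451 -0.844
outer loop
vertex -1.012 -2.885 -2.051
vertex -1.751 -2.632 -2.17
vertex -1.165 -2.275 -1.778
endloop
endfacet
facet normal 0.778 -0.083 0.622
outer loop
vertex -1.012 -2.885 -2.051
vertex -1.165 -2.275 -1.778
vertex -2.329 -3.528 -0.49
endloop
endfacet

endsolid


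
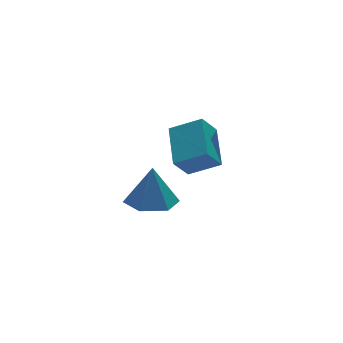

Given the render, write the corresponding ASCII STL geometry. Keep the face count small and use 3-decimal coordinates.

solid 
facet normal -0.587 -0.086 0.805
outer loop
vertex 2.164 1.031 3.016
vertex 1.114 1.778 2.33
vertex 1.455 -0.602 2.324
endloop
endfacet
facet normal 0.719 -0.512 0.470
outer loop
vertex 2.166 -0.498 1.35
vertex 2.164 1.031 3.016
vertex 1.455 -0.602 2.324
endloop
endfacet
facet normal -0.588 -0.086 0.804
outer loop
vertex 1.455 -0.602 2.324
vertex 1.114 1.778 2.33
vertex 0.405 0.145 1.637
endloop
endfacet
facet normal -0.371 -0.855 -0.362
outer loop
vertex 0.405 0.145 1.637
vertex 2.166 -0.498 1.35
vertex 1.455 -0.602 2.324
endloop
endfacet
facet normal 0.371 0.855 0.362
outer loop
vertex 2.164 1.031 3.016
vertex 1.825 1.882 1.356
vertex 1.114 1.778 2.33
endloop
endfacet
facet normal 0.719 -0.512 0.471
outer loop
vertex 2.875 1.135 2.043
vertex 2.164 1.031 3.016
vertex 2.166 -0.498 1.35
endloop
endfacet
facet normal 0.371 0.855 0.363
outer loop
vertex 2.875 1.135 2.043
vertex 1.825 1.882 1.356
vertex 2.164 1.031 3.016
endloop
endfacet
facet normal -0.719 0.512 -0.470
outer loop
vertex 1.114 1.778 2.33
vertex 1.825 1.882 1.356
vertex 0.405 0.145 1.637
endloop
endfacet
facet normal -0.371 -0.855 -0.363
outer loop
vertex 1.116 0.249 0.664
vertex 2.166 -0.498 1.35
vertex 0.405 0.145 1.637
endloop
endfacet
facet normal -0.719 0.512 -0.471
outer loop
vertex 0.405 0.145 1.637
vertex 1.825 1.882 1.356
vertex 1.116 0.249 0.664
endloop
endfacet
facet normal 0.587 0.087 -0.805
outer loop
vertex 1.116 0.249 0.664
vertex 2.875 1.135 2.043
vertex 2.166 -0.498 1.35
endloop
endfacet
facet normal 0.588 0.086 -0.805
outer loop
vertex 1.825 1.882 1.356
vertex 2.875 1.135 2.043
vertex 1.116 0.249 0.664
endloop
endfacet
facet normal -0.137 -0.182 -0.974
outer loop
vertex -1.599 -2.726 2.84
vertex -2.389 -3.315 3.061
vertex -2.526 -2.328 2.896
endloop
endfacet
facet normal 0.393 0.878 0.274
outer loop
vertex -1.599 -2.726 2.84
vertex -2.526 -2.328 2.896
vertex -2.171 -3.025 4.619
endloop
endfacet
facet normal -0.136 -0.182 -0.974
outer loop
vertex -2.526 -2.328 2.896
vertex -2.389 -3.315 3.061
vertex -3.316 -2.918 3.116
endloop
endfacet
facet normal -0.469 0.781 0.413
outer loop
vertex -2.526 -2.328 2.896
vertex -3.316 -2.918 3.116
vertex -2.171 -3.025 4.619
endloop
endfacet
facet normal -0.136 -0.182 -0.974
outer loop
vertex -3.316 -2.918 3.116
vertex -2.389 -3.315 3.061
vertex -3.179 -3.905 3.281
endloop
endfacet
facet normal -0.796 -0.009 0.606
outer loop
vertex -3.316 -2.918 3.116
vertex -3.179 -3.905 3.281
vertex -2.171 -3.025 4.619
endloop
endfacet
facet normal -0.136 -0.182 -0.974
outer loop
vertex -3.179 -3.905 3.281
vertex -2.389 -3.315 3.061
vertex -2.252 -4.302 3.226
endloop
endfacet
facet normal -0.262 -0.704 0.660
outer loop
vertex -3.179 -3.905 3.281
vertex -2.252 -4.302 3.226
vertex -2.171 -3.025 4.619
endloop
endfacet
facet normal -0.137 -0.182 -0.974
outer loop
vertex -2.252 -4.302 3.226
vertex -2.389 -3.315 3.061
vertex -1.462 -3.713 3.005
endloop
endfacet
facet normal 0.599 -0.607 0.522
outer loop
vertex -2.252 -4.302 3.226
vertex -1.462 -3.713 3.005
vertex -2.171 -3.025 4.619
endloop
endfacet
facet normal -0.137 -0.182 -0.974
outer loop
vertex -1.462 -3.713 3.005
vertex -2.389 -3.315 3.061
vertex -1.599 -2.726 2.84
endloop
endfacet
facet normal 0.926 0.184 0.329
outer loop
vertex -1.462 -3.713 3.005
vertex -1.599 -2.726 2.84
vertex -2.171 -3.025 4.619
endloop
endfacet

endsolid


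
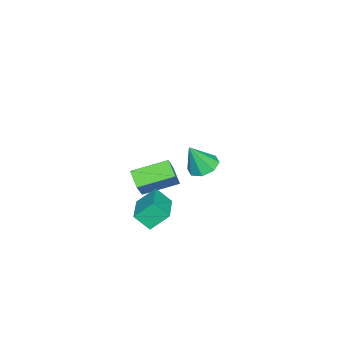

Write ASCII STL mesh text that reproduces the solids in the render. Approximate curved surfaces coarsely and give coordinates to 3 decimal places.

solid 
facet normal -0.632 -0.158 -0.758
outer loop
vertex -2.064 -1.827 -2.403
vertex -3.022 -0.455 -1.89
vertex -1.543 -1.257 -2.956
endloop
endfacet
facet normal 0.547 -0.784 -0.292
outer loop
vertex -0.538 -1.005 -1.75
vertex -2.064 -1.827 -2.403
vertex -1.543 -1.257 -2.956
endloop
endfacet
facet normal -0.632 -0.158 -0.758
outer loop
vertex -1.543 -1.257 -2.956
vertex -3.022 -0.455 -1.89
vertex -2.501 0.115 -2.443
endloop
endfacet
facet normal 0.548 0.600 -0.582
outer loop
vertex -2.501 0.115 -2.443
vertex -0.538 -1.005 -1.75
vertex -1.543 -1.257 -2.956
endloop
endfacet
facet normal -0.548 -0.600 0.582
outer loop
vertex -2.064 -1.827 -2.403
vertex -2.017 -0.203 -0.684
vertex -3.022 -0.455 -1.89
endloop
endfacet
facet normal 0.547 -0.784 -0.292
outer loop
vertex -1.059 -1.575 -1.197
vertex -2.064 -1.827 -2.403
vertex -0.538 -1.005 -1.75
endloop
endfacet
facet normal -0.548 -0.600 0.582
outer loop
vertex -1.059 -1.575 -1.197
vertex -2.017 -0.203 -0.684
vertex -2.064 -1.827 -2.403
endloop
endfacet
facet normal -0.547 0.784 0.292
outer loop
vertex -3.022 -0.455 -1.89
vertex -2.017 -0.203 -0.684
vertex -2.501 0.115 -2.443
endloop
endfacet
facet normal 0.548 0.600 -0.582
outer loop
vertex -1.496 0.367 -1.237
vertex -0.538 -1.005 -1.75
vertex -2.501 0.115 -2.443
endloop
endfacet
facet normal -0.547 0.784 0.292
outer loop
vertex -2.501 0.115 -2.443
vertex -2.017 -0.203 -0.684
vertex -1.496 0.367 -1.237
endloop
endfacet
facet normal 0.632 0.158 0.758
outer loop
vertex -1.496 0.367 -1.237
vertex -1.059 -1.575 -1.197
vertex -0.538 -1.005 -1.75
endloop
endfacet
facet normal 0.632 0.158 0.758
outer loop
vertex -2.017 -0.203 -0.684
vertex -1.059 -1.575 -1.197
vertex -1.496 0.367 -1.237
endloop
endfacet
facet normal -0.914 -0.370 -0.166
outer loop
vertex 0.147 -0.688 -2.114
vertex -0.282 0.018 -1.329
vertex -0.004 -0.002 -2.812
endloop
endfacet
facet normal 0.375 -0.619 -0.690
outer loop
vertex 1.542 0.622 -2.531
vertex 0.147 -0.688 -2.114
vertex -0.004 -0.002 -2.812
endloop
endfacet
facet normal -0.914 -0.369 -0.166
outer loop
vertex -0.004 -0.002 -2.812
vertex -0.282 0.018 -1.329
vertex -0.432 0.704 -2.027
endloop
endfacet
facet normal -0.151 0.693 -0.705
outer loop
vertex -0.432 0.704 -2.027
vertex 1.542 0.622 -2.531
vertex -0.004 -0.002 -2.812
endloop
endfacet
facet normal 0.151 -0.692 0.705
outer loop
vertex 0.147 -0.688 -2.114
vertex 1.264 0.642 -1.048
vertex -0.282 0.018 -1.329
endloop
endfacet
facet normal 0.376 -0.619 -0.689
outer loop
vertex 1.692 -0.064 -1.833
vertex 0.147 -0.688 -2.114
vertex 1.542 0.622 -2.531
endloop
endfacet
facet normal 0.151 -0.692 0.705
outer loop
vertex 1.692 -0.064 -1.833
vertex 1.264 0.642 -1.048
vertex 0.147 -0.688 -2.114
endloop
endfacet
facet normal -0.375 0.619 0.689
outer loop
vertex -0.282 0.018 -1.329
vertex 1.264 0.642 -1.048
vertex -0.432 0.704 -2.027
endloop
endfacet
facet normal -0.151 0.692 -0.705
outer loop
vertex 1.113 1.328 -1.746
vertex 1.542 0.622 -2.531
vertex -0.432 0.704 -2.027
endloop
endfacet
facet normal -0.375 0.619 0.690
outer loop
vertex -0.432 0.704 -2.027
vertex 1.264 0.642 -1.048
vertex 1.113 1.328 -1.746
endloop
endfacet
facet normal 0.914 0.370 0.167
outer loop
vertex 1.113 1.328 -1.746
vertex 1.692 -0.064 -1.833
vertex 1.542 0.622 -2.531
endloop
endfacet
facet normal 0.914 0.370 0.166
outer loop
vertex 1.264 0.642 -1.048
vertex 1.692 -0.064 -1.833
vertex 1.113 1.328 -1.746
endloop
endfacet
facet normal -0.311 0.324 -0.893
outer loop
vertex 2.974 3.612 2.672
vertex 2.329 3.38 2.812
vertex 2.671 3.983 2.912
endloop
endfacet
facet normal 0.823 0.443 0.355
outer loop
vertex 2.974 3.612 2.672
vertex 2.671 3.983 2.912
vertex 2.751 2.94 4.028
endloop
endfacet
facet normal -0.310 0.324 -0.894
outer loop
vertex 2.671 3.983 2.912
vertex 2.329 3.38 2.812
vertex 2.168 4.001 3.093
endloop
endfacet
facet normal 0.259 0.715 0.649
outer loop
vertex 2.671 3.983 2.912
vertex 2.168 4.001 3.093
vertex 2.751 2.94 4.028
endloop
endfacet
facet normal -0.310 0.324 -0.894
outer loop
vertex 2.168 4.001 3.093
vertex 2.329 3.38 2.812
vertex 1.758 3.656 3.11
endloop
endfacet
facet normal -0.377 0.487 0.788
outer loop
vertex 2.168 4.001 3.093
vertex 1.758 3.656 3.11
vertex 2.751 2.94 4.028
endloop
endfacet
facet normal -0.311 0.323 -0.894
outer loop
vertex 1.758 3.656 3.11
vertex 2.329 3.38 2.812
vertex 1.683 3.149 2.953
endloop
endfacet
facet normal -0.716 -0.108 0.690
outer loop
vertex 1.758 3.656 3.11
vertex 1.683 3.149 2.953
vertex 2.751 2.94 4.028
endloop
endfacet
facet normal -0.311 0.324 -0.893
outer loop
vertex 1.683 3.149 2.953
vertex 2.329 3.38 2.812
vertex 1.986 2.778 2.713
endloop
endfacet
facet normal -0.556 -0.721 0.413
outer loop
vertex 1.683 3.149 2.953
vertex 1.986 2.778 2.713
vertex 2.751 2.94 4.028
endloop
endfacet
facet normal -0.311 0.324 -0.893
outer loop
vertex 1.986 2.778 2.713
vertex 2.329 3.38 2.812
vertex 2.49 2.76 2.531
endloop
endfacet
facet normal 0.007 -0.993 0.118
outer loop
vertex 1.986 2.778 2.713
vertex 2.49 2.76 2.531
vertex 2.751 2.94 4.028
endloop
endfacet
facet normal -0.311 0.324 -0.893
outer loop
vertex 2.49 2.76 2.531
vertex 2.329 3.38 2.812
vertex 2.899 3.105 2.514
endloop
endfacet
facet normal 0.644 -0.765 -0.020
outer loop
vertex 2.49 2.76 2.531
vertex 2.899 3.105 2.514
vertex 2.751 2.94 4.028
endloop
endfacet
facet normal -0.311 0.324 -0.893
outer loop
vertex 2.899 3.105 2.514
vertex 2.329 3.38 2.812
vertex 2.974 3.612 2.672
endloop
endfacet
facet normal 0.982 -0.170 0.078
outer loop
vertex 2.899 3.105 2.514
vertex 2.974 3.612 2.672
vertex 2.751 2.94 4.028
endloop
endfacet

endsolid


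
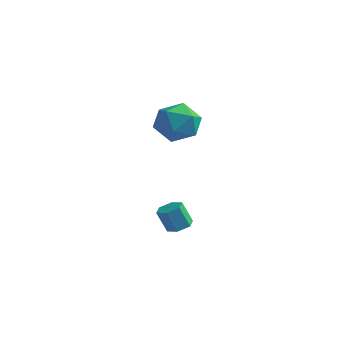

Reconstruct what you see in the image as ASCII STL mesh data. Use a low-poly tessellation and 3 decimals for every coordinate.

solid 
facet normal 0.274 0.269 -0.924
outer loop
vertex -0.414 0.401 -1.585
vertex -0.675 -0.038 -1.79
vertex -0.943 0.438 -1.731
endloop
endfacet
facet normal -0.009 0.961 0.275
outer loop
vertex -0.414 0.401 -1.585
vertex -0.943 0.438 -1.731
vertex -0.705 0.118 -0.606
endloop
endfacet
facet normal -0.009 0.961 0.275
outer loop
vertex -0.705 0.118 -0.606
vertex -0.943 0.438 -1.731
vertex -1.234 0.155 -0.752
endloop
endfacet
facet normal -0.274 -0.267 0.924
outer loop
vertex -0.705 0.118 -0.606
vertex -1.234 0.155 -0.752
vertex -0.965 -0.322 -0.81
endloop
endfacet
facet normal 0.274 0.269 -0.923
outer loop
vertex -0.943 0.438 -1.731
vertex -0.675 -0.038 -1.79
vertex -1.203 -0.001 -1.936
endloop
endfacet
facet normal -0.837 0.539 -0.093
outer loop
vertex -0.943 0.438 -1.731
vertex -1.203 -0.001 -1.936
vertex -1.234 0.155 -0.752
endloop
endfacet
facet normal -0.838 0.538 -0.093
outer loop
vertex -1.234 0.155 -0.752
vertex -1.203 -0.001 -1.936
vertex -1.494 -0.285 -0.957
endloop
endfacet
facet normal -0.275 -0.268 0.923
outer loop
vertex -1.234 0.155 -0.752
vertex -1.494 -0.285 -0.957
vertex -0.965 -0.322 -0.81
endloop
endfacet
facet normal 0.274 0.266 -0.924
outer loop
vertex -1.203 -0.001 -1.936
vertex -0.675 -0.038 -1.79
vertex -0.935 -0.478 -1.994
endloop
endfacet
facet normal -0.829 -0.421 -0.368
outer loop
vertex -1.203 -0.001 -1.936
vertex -0.935 -0.478 -1.994
vertex -1.494 -0.285 -0.957
endloop
endfacet
facet normal -0.829 -0.422 -0.368
outer loop
vertex -1.494 -0.285 -0.957
vertex -0.935 -0.478 -1.994
vertex -1.226 -0.761 -1.015
endloop
endfacet
facet normal -0.275 -0.268 0.923
outer loop
vertex -1.494 -0.285 -0.957
vertex -1.226 -0.761 -1.015
vertex -0.965 -0.322 -0.81
endloop
endfacet
facet normal 0.274 0.267 -0.924
outer loop
vertex -0.935 -0.478 -1.994
vertex -0.675 -0.038 -1.79
vertex -0.406 -0.515 -1.848
endloop
endfacet
facet normal 0.009 -0.961 -0.275
outer loop
vertex -0.935 -0.478 -1.994
vertex -0.406 -0.515 -1.848
vertex -1.226 -0.761 -1.015
endloop
endfacet
facet normal 0.009 -0.961 -0.275
outer loop
vertex -1.226 -0.761 -1.015
vertex -0.406 -0.515 -1.848
vertex -0.697 -0.798 -0.869
endloop
endfacet
facet normal -0.274 -0.269 0.924
outer loop
vertex -1.226 -0.761 -1.015
vertex -0.697 -0.798 -0.869
vertex -0.965 -0.322 -0.81
endloop
endfacet
facet normal 0.275 0.268 -0.923
outer loop
vertex -0.406 -0.515 -1.848
vertex -0.675 -0.038 -1.79
vertex -0.146 -0.075 -1.643
endloop
endfacet
facet normal 0.838 -0.538 0.093
outer loop
vertex -0.406 -0.515 -1.848
vertex -0.146 -0.075 -1.643
vertex -0.697 -0.798 -0.869
endloop
endfacet
facet normal 0.837 -0.539 0.092
outer loop
vertex -0.697 -0.798 -0.869
vertex -0.146 -0.075 -1.643
vertex -0.437 -0.359 -0.664
endloop
endfacet
facet normal -0.274 -0.269 0.923
outer loop
vertex -0.697 -0.798 -0.869
vertex -0.437 -0.359 -0.664
vertex -0.965 -0.322 -0.81
endloop
endfacet
facet normal 0.275 0.268 -0.923
outer loop
vertex -0.146 -0.075 -1.643
vertex -0.675 -0.038 -1.79
vertex -0.414 0.401 -1.585
endloop
endfacet
facet normal 0.829 0.422 0.369
outer loop
vertex -0.146 -0.075 -1.643
vertex -0.414 0.401 -1.585
vertex -0.437 -0.359 -0.664
endloop
endfacet
facet normal 0.829 0.421 0.368
outer loop
vertex -0.437 -0.359 -0.664
vertex -0.414 0.401 -1.585
vertex -0.705 0.118 -0.606
endloop
endfacet
facet normal -0.274 -0.266 0.924
outer loop
vertex -0.437 -0.359 -0.664
vertex -0.705 0.118 -0.606
vertex -0.965 -0.322 -0.81
endloop
endfacet
facet normal -0.562 0.668 -0.488
outer loop
vertex -1.061 0.925 2.687
vertex -1.895 0.379 2.901
vertex -1.585 1.109 3.543
endloop
endfacet
facet normal 0.012 0.979 -0.203
outer loop
vertex -1.061 0.925 2.687
vertex -1.585 1.109 3.543
vertex -0.566 1.1 3.562
endloop
endfacet
facet normal 0.591 0.658 -0.466
outer loop
vertex -1.061 0.925 2.687
vertex -0.566 1.1 3.562
vertex -0.245 0.365 2.932
endloop
endfacet
facet normal 0.375 0.146 -0.915
outer loop
vertex -1.061 0.925 2.687
vertex -0.245 0.365 2.932
vertex -1.066 -0.081 2.524
endloop
endfacet
facet normal -0.338 0.152 -0.929
outer loop
vertex -1.061 0.925 2.687
vertex -1.066 -0.081 2.524
vertex -1.895 0.379 2.901
endloop
endfacet
facet normal -0.002 0.865 0.502
outer loop
vertex -0.566 1.1 3.562
vertex -1.585 1.109 3.543
vertex -1.094 0.661 4.316
endloop
endfacet
facet normal -0.932 0.360 0.040
outer loop
vertex -1.585 1.109 3.543
vertex -1.895 0.379 2.901
vertex -1.915 0.215 3.908
endloop
endfacet
facet normal -0.568 -0.473 -0.673
outer loop
vertex -1.895 0.379 2.901
vertex -1.066 -0.081 2.524
vertex -1.594 -0.52 3.278
endloop
endfacet
facet normal 0.586 -0.482 -0.651
outer loop
vertex -1.066 -0.081 2.524
vertex -0.245 0.365 2.932
vertex -0.575 -0.529 3.297
endloop
endfacet
facet normal 0.936 0.345 0.075
outer loop
vertex -0.245 0.365 2.932
vertex -0.566 1.1 3.562
vertex -0.265 0.201 3.939
endloop
endfacet
facet normal -0.375 -0.146 0.915
outer loop
vertex -1.099 -0.345 4.153
vertex -1.094 0.661 4.316
vertex -1.915 0.215 3.908
endloop
endfacet
facet normal -0.591 -0.658 0.466
outer loop
vertex -1.099 -0.345 4.153
vertex -1.915 0.215 3.908
vertex -1.594 -0.52 3.278
endloop
endfacet
facet normal -0.012 -0.979 0.203
outer loop
vertex -1.099 -0.345 4.153
vertex -1.594 -0.52 3.278
vertex -0.575 -0.529 3.297
endloop
endfacet
facet normal 0.562 -0.668 0.488
outer loop
vertex -1.099 -0.345 4.153
vertex -0.575 -0.529 3.297
vertex -0.265 0.201 3.939
endloop
endfacet
facet normal 0.338 -0.152 0.929
outer loop
vertex -1.099 -0.345 4.153
vertex -0.265 0.201 3.939
vertex -1.094 0.661 4.316
endloop
endfacet
facet normal -0.586 0.482 0.651
outer loop
vertex -1.915 0.215 3.908
vertex -1.094 0.661 4.316
vertex -1.585 1.109 3.543
endloop
endfacet
facet normal -0.936 -0.345 -0.075
outer loop
vertex -1.594 -0.52 3.278
vertex -1.915 0.215 3.908
vertex -1.895 0.379 2.901
endloop
endfacet
facet normal 0.002 -0.865 -0.502
outer loop
vertex -0.575 -0.529 3.297
vertex -1.594 -0.52 3.278
vertex -1.066 -0.081 2.524
endloop
endfacet
facet normal 0.932 -0.360 -0.040
outer loop
vertex -0.265 0.201 3.939
vertex -0.575 -0.529 3.297
vertex -0.245 0.365 2.932
endloop
endfacet
facet normal 0.568 0.473 0.673
outer loop
vertex -1.094 0.661 4.316
vertex -0.265 0.201 3.939
vertex -0.566 1.1 3.562
endloop
endfacet

endsolid


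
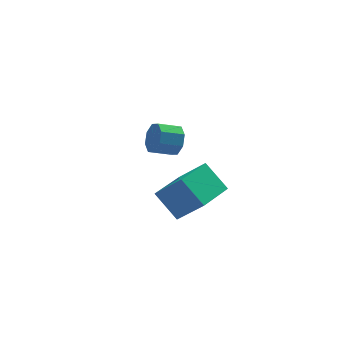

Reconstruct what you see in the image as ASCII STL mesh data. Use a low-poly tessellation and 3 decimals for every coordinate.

solid 
facet normal -0.513 0.445 -0.734
outer loop
vertex -0.647 -3.643 3.346
vertex 1.014 -2.232 3.042
vertex 0.086 -4.762 2.156
endloop
endfacet
facet normal -0.755 -0.641 0.138
outer loop
vertex 1.106 -5.648 3.618
vertex -0.647 -3.643 3.346
vertex 0.086 -4.762 2.156
endloop
endfacet
facet normal -0.512 0.445 -0.735
outer loop
vertex 0.086 -4.762 2.156
vertex 1.014 -2.232 3.042
vertex 1.747 -3.352 1.853
endloop
endfacet
facet normal 0.409 -0.625 -0.665
outer loop
vertex 1.747 -3.352 1.853
vertex 1.106 -5.648 3.618
vertex 0.086 -4.762 2.156
endloop
endfacet
facet normal -0.409 0.625 0.664
outer loop
vertex -0.647 -3.643 3.346
vertex 2.034 -3.118 4.504
vertex 1.014 -2.232 3.042
endloop
endfacet
facet normal -0.755 -0.641 0.139
outer loop
vertex 0.373 -4.528 4.807
vertex -0.647 -3.643 3.346
vertex 1.106 -5.648 3.618
endloop
endfacet
facet normal -0.409 0.625 0.665
outer loop
vertex 0.373 -4.528 4.807
vertex 2.034 -3.118 4.504
vertex -0.647 -3.643 3.346
endloop
endfacet
facet normal 0.755 0.641 -0.138
outer loop
vertex 1.014 -2.232 3.042
vertex 2.034 -3.118 4.504
vertex 1.747 -3.352 1.853
endloop
endfacet
facet normal 0.409 -0.625 -0.665
outer loop
vertex 2.767 -4.237 3.314
vertex 1.106 -5.648 3.618
vertex 1.747 -3.352 1.853
endloop
endfacet
facet normal 0.755 0.641 -0.138
outer loop
vertex 1.747 -3.352 1.853
vertex 2.034 -3.118 4.504
vertex 2.767 -4.237 3.314
endloop
endfacet
facet normal 0.512 -0.445 0.735
outer loop
vertex 2.767 -4.237 3.314
vertex 0.373 -4.528 4.807
vertex 1.106 -5.648 3.618
endloop
endfacet
facet normal 0.512 -0.445 0.734
outer loop
vertex 2.034 -3.118 4.504
vertex 0.373 -4.528 4.807
vertex 2.767 -4.237 3.314
endloop
endfacet
facet normal 0.929 -0.032 -0.368
outer loop
vertex 2.351 0.986 3.494
vertex 2.075 1.459 2.755
vertex 2.41 1.682 3.582
endloop
endfacet
facet normal 0.360 -0.147 0.921
outer loop
vertex 2.351 0.986 3.494
vertex 2.41 1.682 3.582
vertex 1.161 1.028 3.965
endloop
endfacet
facet normal 0.360 -0.147 0.921
outer loop
vertex 1.161 1.028 3.965
vertex 2.41 1.682 3.582
vertex 1.22 1.724 4.053
endloop
endfacet
facet normal -0.930 0.032 0.367
outer loop
vertex 1.161 1.028 3.965
vertex 1.22 1.724 4.053
vertex 0.885 1.501 3.225
endloop
endfacet
facet normal 0.929 -0.033 -0.368
outer loop
vertex 2.41 1.682 3.582
vertex 2.075 1.459 2.755
vertex 2.273 2.247 3.185
endloop
endfacet
facet normal 0.314 0.596 0.739
outer loop
vertex 2.41 1.682 3.582
vertex 2.273 2.247 3.185
vertex 1.22 1.724 4.053
endloop
endfacet
facet normal 0.314 0.596 0.739
outer loop
vertex 1.22 1.724 4.053
vertex 2.273 2.247 3.185
vertex 1.083 2.289 3.656
endloop
endfacet
facet normal -0.930 0.033 0.367
outer loop
vertex 1.22 1.724 4.053
vertex 1.083 2.289 3.656
vertex 0.885 1.501 3.225
endloop
endfacet
facet normal 0.929 -0.033 -0.368
outer loop
vertex 2.273 2.247 3.185
vertex 2.075 1.459 2.755
vertex 2.02 2.351 2.537
endloop
endfacet
facet normal 0.085 0.988 0.126
outer loop
vertex 2.273 2.247 3.185
vertex 2.02 2.351 2.537
vertex 1.083 2.289 3.656
endloop
endfacet
facet normal 0.084 0.988 0.125
outer loop
vertex 1.083 2.289 3.656
vertex 2.02 2.351 2.537
vertex 0.83 2.393 3.007
endloop
endfacet
facet normal -0.929 0.033 0.368
outer loop
vertex 1.083 2.289 3.656
vertex 0.83 2.393 3.007
vertex 0.885 1.501 3.225
endloop
endfacet
facet normal 0.929 -0.032 -0.367
outer loop
vertex 2.02 2.351 2.537
vertex 2.075 1.459 2.755
vertex 1.799 1.932 2.015
endloop
endfacet
facet normal -0.194 0.803 -0.563
outer loop
vertex 2.02 2.351 2.537
vertex 1.799 1.932 2.015
vertex 0.83 2.393 3.007
endloop
endfacet
facet normal -0.195 0.803 -0.563
outer loop
vertex 0.83 2.393 3.007
vertex 1.799 1.932 2.015
vertex 0.609 1.974 2.486
endloop
endfacet
facet normal -0.929 0.033 0.368
outer loop
vertex 0.83 2.393 3.007
vertex 0.609 1.974 2.486
vertex 0.885 1.501 3.225
endloop
endfacet
facet normal 0.930 -0.032 -0.367
outer loop
vertex 1.799 1.932 2.015
vertex 2.075 1.459 2.755
vertex 1.74 1.236 1.927
endloop
endfacet
facet normal -0.360 0.147 -0.921
outer loop
vertex 1.799 1.932 2.015
vertex 1.74 1.236 1.927
vertex 0.609 1.974 2.486
endloop
endfacet
facet normal -0.360 0.147 -0.921
outer loop
vertex 0.609 1.974 2.486
vertex 1.74 1.236 1.927
vertex 0.55 1.278 2.398
endloop
endfacet
facet normal -0.929 0.032 0.368
outer loop
vertex 0.609 1.974 2.486
vertex 0.55 1.278 2.398
vertex 0.885 1.501 3.225
endloop
endfacet
facet normal 0.930 -0.033 -0.367
outer loop
vertex 1.74 1.236 1.927
vertex 2.075 1.459 2.755
vertex 1.877 0.671 2.324
endloop
endfacet
facet normal -0.314 -0.596 -0.739
outer loop
vertex 1.74 1.236 1.927
vertex 1.877 0.671 2.324
vertex 0.55 1.278 2.398
endloop
endfacet
facet normal -0.314 -0.596 -0.739
outer loop
vertex 0.55 1.278 2.398
vertex 1.877 0.671 2.324
vertex 0.687 0.713 2.795
endloop
endfacet
facet normal -0.929 0.033 0.368
outer loop
vertex 0.55 1.278 2.398
vertex 0.687 0.713 2.795
vertex 0.885 1.501 3.225
endloop
endfacet
facet normal 0.929 -0.033 -0.368
outer loop
vertex 1.877 0.671 2.324
vertex 2.075 1.459 2.755
vertex 2.13 0.567 2.973
endloop
endfacet
facet normal -0.085 -0.988 -0.125
outer loop
vertex 1.877 0.671 2.324
vertex 2.13 0.567 2.973
vertex 0.687 0.713 2.795
endloop
endfacet
facet normal -0.085 -0.988 -0.126
outer loop
vertex 0.687 0.713 2.795
vertex 2.13 0.567 2.973
vertex 0.94 0.609 3.443
endloop
endfacet
facet normal -0.929 0.033 0.368
outer loop
vertex 0.687 0.713 2.795
vertex 0.94 0.609 3.443
vertex 0.885 1.501 3.225
endloop
endfacet
facet normal 0.929 -0.033 -0.368
outer loop
vertex 2.13 0.567 2.973
vertex 2.075 1.459 2.755
vertex 2.351 0.986 3.494
endloop
endfacet
facet normal 0.194 -0.803 0.563
outer loop
vertex 2.13 0.567 2.973
vertex 2.351 0.986 3.494
vertex 0.94 0.609 3.443
endloop
endfacet
facet normal 0.194 -0.804 0.563
outer loop
vertex 0.94 0.609 3.443
vertex 2.351 0.986 3.494
vertex 1.161 1.028 3.965
endloop
endfacet
facet normal -0.929 0.032 0.367
outer loop
vertex 0.94 0.609 3.443
vertex 1.161 1.028 3.965
vertex 0.885 1.501 3.225
endloop
endfacet

endsolid


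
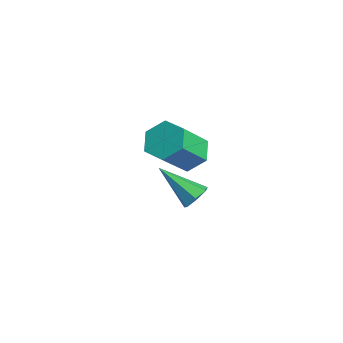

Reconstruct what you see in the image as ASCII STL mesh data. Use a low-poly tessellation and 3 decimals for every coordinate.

solid 
facet normal -0.239 0.621 -0.746
outer loop
vertex 1.334 -1.904 1.592
vertex 0.655 -1.505 2.142
vertex 1.547 -1.152 2.15
endloop
endfacet
facet normal 0.946 -0.027 -0.324
outer loop
vertex 1.334 -1.904 1.592
vertex 1.547 -1.152 2.15
vertex 1.844 -3.234 3.189
endloop
endfacet
facet normal 0.945 -0.028 -0.325
outer loop
vertex 1.844 -3.234 3.189
vertex 1.547 -1.152 2.15
vertex 2.058 -2.482 3.747
endloop
endfacet
facet normal 0.238 -0.622 0.746
outer loop
vertex 1.844 -3.234 3.189
vertex 2.058 -2.482 3.747
vertex 1.165 -2.835 3.738
endloop
endfacet
facet normal -0.239 0.621 -0.747
outer loop
vertex 1.547 -1.152 2.15
vertex 0.655 -1.505 2.142
vertex 0.868 -0.753 2.699
endloop
endfacet
facet normal 0.666 0.664 0.340
outer loop
vertex 1.547 -1.152 2.15
vertex 0.868 -0.753 2.699
vertex 2.058 -2.482 3.747
endloop
endfacet
facet normal 0.666 0.664 0.340
outer loop
vertex 2.058 -2.482 3.747
vertex 0.868 -0.753 2.699
vertex 1.379 -2.083 4.296
endloop
endfacet
facet normal 0.238 -0.622 0.746
outer loop
vertex 2.058 -2.482 3.747
vertex 1.379 -2.083 4.296
vertex 1.165 -2.835 3.738
endloop
endfacet
facet normal -0.239 0.621 -0.747
outer loop
vertex 0.868 -0.753 2.699
vertex 0.655 -1.505 2.142
vertex -0.024 -1.106 2.691
endloop
endfacet
facet normal -0.280 0.692 0.666
outer loop
vertex 0.868 -0.753 2.699
vertex -0.024 -1.106 2.691
vertex 1.379 -2.083 4.296
endloop
endfacet
facet normal -0.280 0.692 0.666
outer loop
vertex 1.379 -2.083 4.296
vertex -0.024 -1.106 2.691
vertex 0.486 -2.436 4.288
endloop
endfacet
facet normal 0.239 -0.622 0.746
outer loop
vertex 1.379 -2.083 4.296
vertex 0.486 -2.436 4.288
vertex 1.165 -2.835 3.738
endloop
endfacet
facet normal -0.238 0.622 -0.746
outer loop
vertex -0.024 -1.106 2.691
vertex 0.655 -1.505 2.142
vertex -0.238 -1.858 2.133
endloop
endfacet
facet normal -0.945 0.028 0.325
outer loop
vertex -0.024 -1.106 2.691
vertex -0.238 -1.858 2.133
vertex 0.486 -2.436 4.288
endloop
endfacet
facet normal -0.945 0.027 0.325
outer loop
vertex 0.486 -2.436 4.288
vertex -0.238 -1.858 2.133
vertex 0.273 -3.188 3.73
endloop
endfacet
facet normal 0.239 -0.621 0.746
outer loop
vertex 0.486 -2.436 4.288
vertex 0.273 -3.188 3.73
vertex 1.165 -2.835 3.738
endloop
endfacet
facet normal -0.238 0.622 -0.746
outer loop
vertex -0.238 -1.858 2.133
vertex 0.655 -1.505 2.142
vertex 0.441 -2.257 1.584
endloop
endfacet
facet normal -0.666 -0.664 -0.340
outer loop
vertex -0.238 -1.858 2.133
vertex 0.441 -2.257 1.584
vertex 0.273 -3.188 3.73
endloop
endfacet
facet normal -0.666 -0.664 -0.340
outer loop
vertex 0.273 -3.188 3.73
vertex 0.441 -2.257 1.584
vertex 0.952 -3.587 3.181
endloop
endfacet
facet normal 0.239 -0.621 0.747
outer loop
vertex 0.273 -3.188 3.73
vertex 0.952 -3.587 3.181
vertex 1.165 -2.835 3.738
endloop
endfacet
facet normal -0.239 0.622 -0.746
outer loop
vertex 0.441 -2.257 1.584
vertex 0.655 -1.505 2.142
vertex 1.334 -1.904 1.592
endloop
endfacet
facet normal 0.279 -0.692 -0.666
outer loop
vertex 0.441 -2.257 1.584
vertex 1.334 -1.904 1.592
vertex 0.952 -3.587 3.181
endloop
endfacet
facet normal 0.280 -0.692 -0.666
outer loop
vertex 0.952 -3.587 3.181
vertex 1.334 -1.904 1.592
vertex 1.844 -3.234 3.189
endloop
endfacet
facet normal 0.239 -0.621 0.747
outer loop
vertex 0.952 -3.587 3.181
vertex 1.844 -3.234 3.189
vertex 1.165 -2.835 3.738
endloop
endfacet
facet normal 0.661 0.470 -0.585
outer loop
vertex -0.078 -0.305 -1.316
vertex -0.38 -0.595 -1.89
vertex -0.535 0.02 -1.571
endloop
endfacet
facet normal -0.079 0.545 0.835
outer loop
vertex -0.078 -0.305 -1.316
vertex -0.535 0.02 -1.571
vertex -1.8 -1.605 -0.63
endloop
endfacet
facet normal 0.661 0.470 -0.585
outer loop
vertex -0.535 0.02 -1.571
vertex -0.38 -0.595 -1.89
vertex -0.875 -0.118 -2.066
endloop
endfacet
facet normal -0.676 0.684 0.273
outer loop
vertex -0.535 0.02 -1.571
vertex -0.875 -0.118 -2.066
vertex -1.8 -1.605 -0.63
endloop
endfacet
facet normal 0.661 0.470 -0.585
outer loop
vertex -0.875 -0.118 -2.066
vertex -0.38 -0.595 -1.89
vertex -0.842 -0.615 -2.428
endloop
endfacet
facet normal -0.906 0.208 -0.368
outer loop
vertex -0.875 -0.118 -2.066
vertex -0.842 -0.615 -2.428
vertex -1.8 -1.605 -0.63
endloop
endfacet
facet normal 0.661 0.470 -0.585
outer loop
vertex -0.842 -0.615 -2.428
vertex -0.38 -0.595 -1.89
vertex -0.461 -1.097 -2.385
endloop
endfacet
facet normal -0.596 -0.525 -0.607
outer loop
vertex -0.842 -0.615 -2.428
vertex -0.461 -1.097 -2.385
vertex -1.8 -1.605 -0.63
endloop
endfacet
facet normal 0.661 0.470 -0.585
outer loop
vertex -0.461 -1.097 -2.385
vertex -0.38 -0.595 -1.89
vertex -0.019 -1.201 -1.969
endloop
endfacet
facet normal 0.021 -0.964 -0.263
outer loop
vertex -0.461 -1.097 -2.385
vertex -0.019 -1.201 -1.969
vertex -1.8 -1.605 -0.63
endloop
endfacet
facet normal 0.661 0.470 -0.585
outer loop
vertex -0.019 -1.201 -1.969
vertex -0.38 -0.595 -1.89
vertex 0.152 -0.849 -1.493
endloop
endfacet
facet normal 0.480 -0.779 0.404
outer loop
vertex -0.019 -1.201 -1.969
vertex 0.152 -0.849 -1.493
vertex -1.8 -1.605 -0.63
endloop
endfacet
facet normal 0.661 0.470 -0.585
outer loop
vertex 0.152 -0.849 -1.493
vertex -0.38 -0.595 -1.89
vertex -0.078 -0.305 -1.316
endloop
endfacet
facet normal 0.436 -0.106 0.894
outer loop
vertex 0.152 -0.849 -1.493
vertex -0.078 -0.305 -1.316
vertex -1.8 -1.605 -0.63
endloop
endfacet

endsolid
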